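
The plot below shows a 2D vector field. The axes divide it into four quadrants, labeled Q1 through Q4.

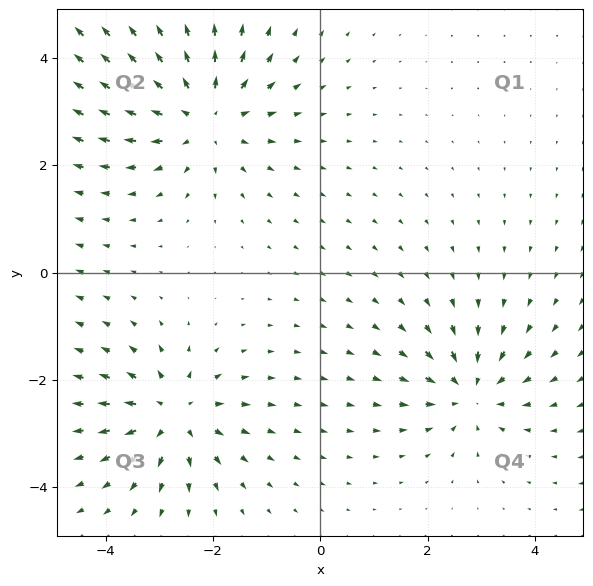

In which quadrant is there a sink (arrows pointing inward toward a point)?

Q4

The sink sits at approximately (2.8, -2.2), which lies in quadrant Q4. The divergence there is about -4, negative as expected for a sink.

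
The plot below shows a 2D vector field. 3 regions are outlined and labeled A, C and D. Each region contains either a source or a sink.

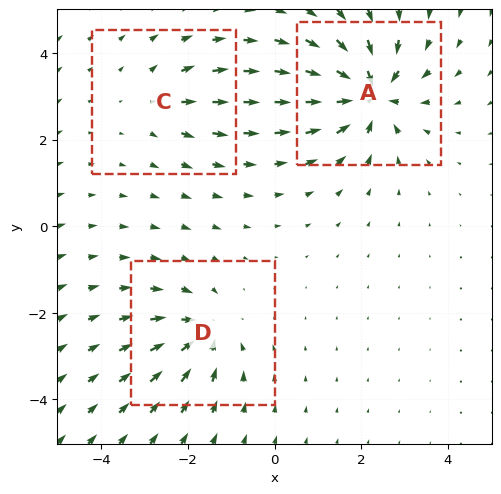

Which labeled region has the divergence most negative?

A

Divergence at each region's feature centre — A: about -6, C: about +2, D: about -4. Region A is most negative.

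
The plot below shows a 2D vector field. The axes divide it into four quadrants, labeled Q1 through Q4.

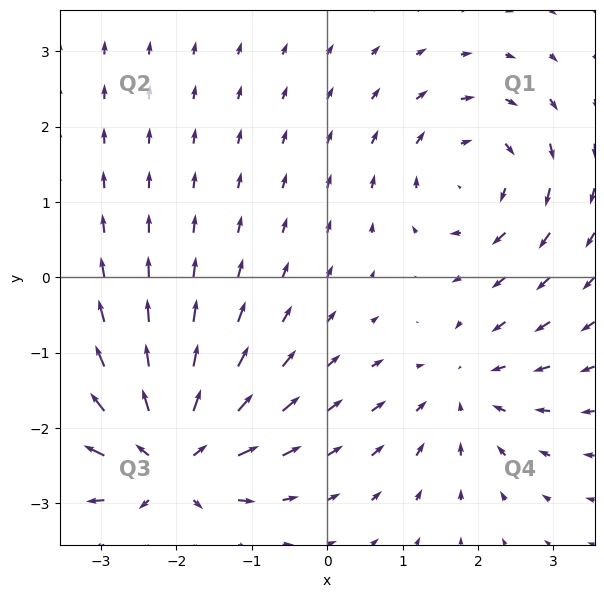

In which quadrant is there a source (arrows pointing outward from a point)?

The source sits at approximately (-2.1, -2.4), which lies in quadrant Q3. The divergence there is about +7, positive as expected for a source.

Q3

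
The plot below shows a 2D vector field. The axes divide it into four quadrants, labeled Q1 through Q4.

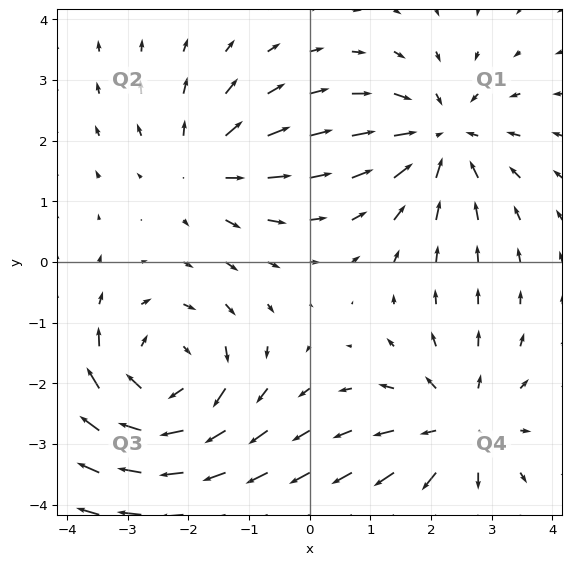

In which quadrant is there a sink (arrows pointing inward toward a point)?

Q1

The sink sits at approximately (2.2, 2.1), which lies in quadrant Q1. The divergence there is about -4, negative as expected for a sink.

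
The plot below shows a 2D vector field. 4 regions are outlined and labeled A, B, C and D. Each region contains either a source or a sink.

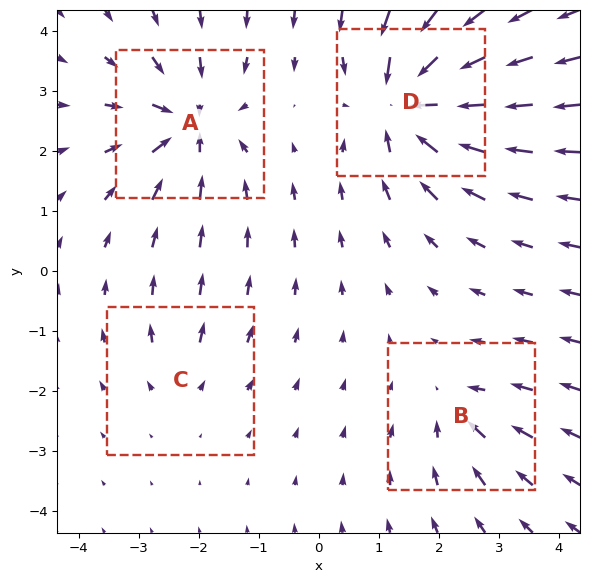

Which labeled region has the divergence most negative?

Divergence at each region's feature centre — A: about -7, B: about -4, C: about +3, D: about -9. Region D is most negative.

D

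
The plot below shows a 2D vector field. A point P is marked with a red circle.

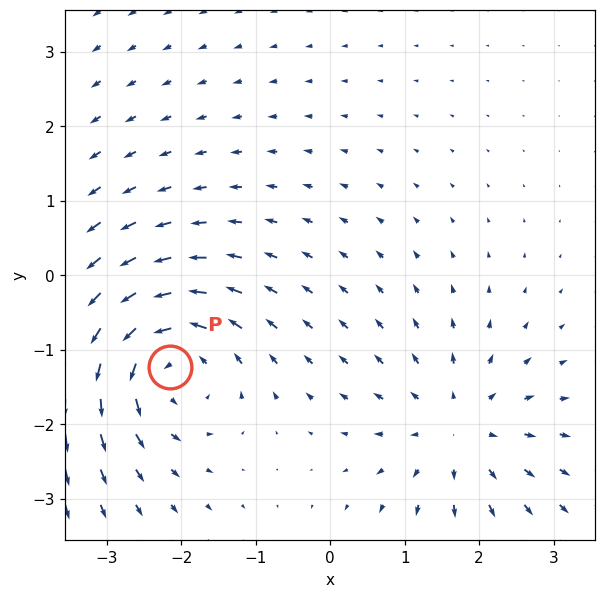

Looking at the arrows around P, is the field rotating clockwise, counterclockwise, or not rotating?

counterclockwise

Near P at (-2.1, -1.2) the arrows circulate counterclockwise. The curl (z-component) there is about +5; positive curl means counterclockwise rotation.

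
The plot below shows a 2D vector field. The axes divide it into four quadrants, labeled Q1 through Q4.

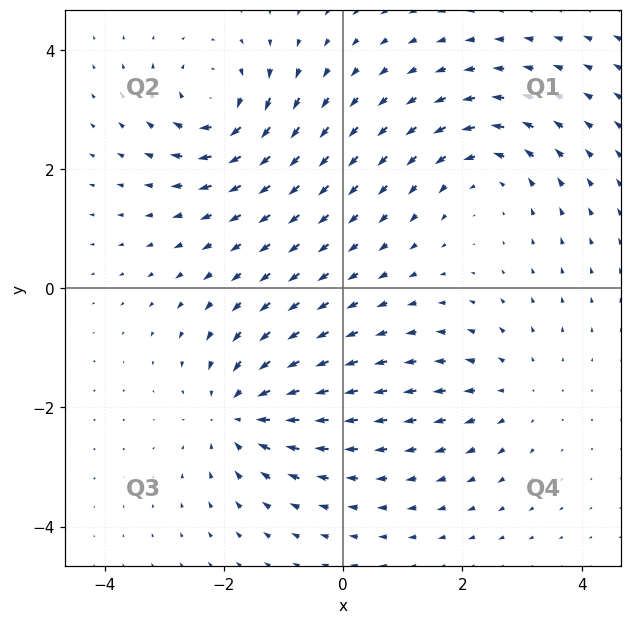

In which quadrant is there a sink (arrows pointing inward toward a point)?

The sink sits at approximately (-1.7, -2.1), which lies in quadrant Q3. The divergence there is about -5, negative as expected for a sink.

Q3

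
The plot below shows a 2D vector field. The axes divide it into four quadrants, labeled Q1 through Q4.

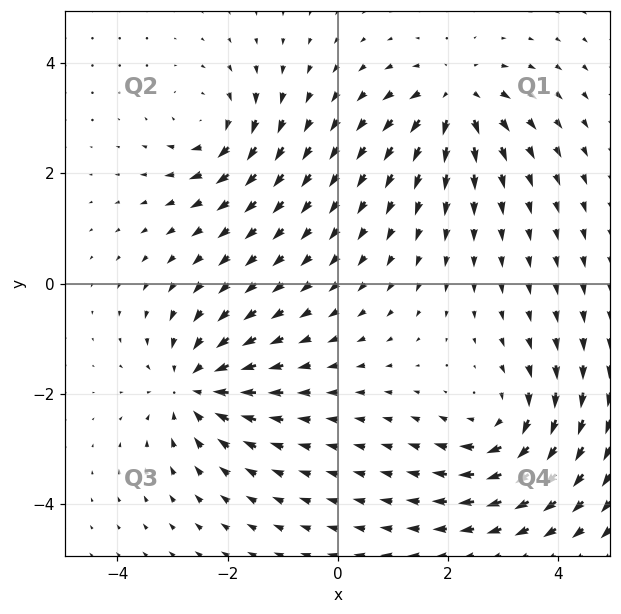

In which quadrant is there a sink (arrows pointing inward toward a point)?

Q3

The sink sits at approximately (-2.6, -1.9), which lies in quadrant Q3. The divergence there is about -4, negative as expected for a sink.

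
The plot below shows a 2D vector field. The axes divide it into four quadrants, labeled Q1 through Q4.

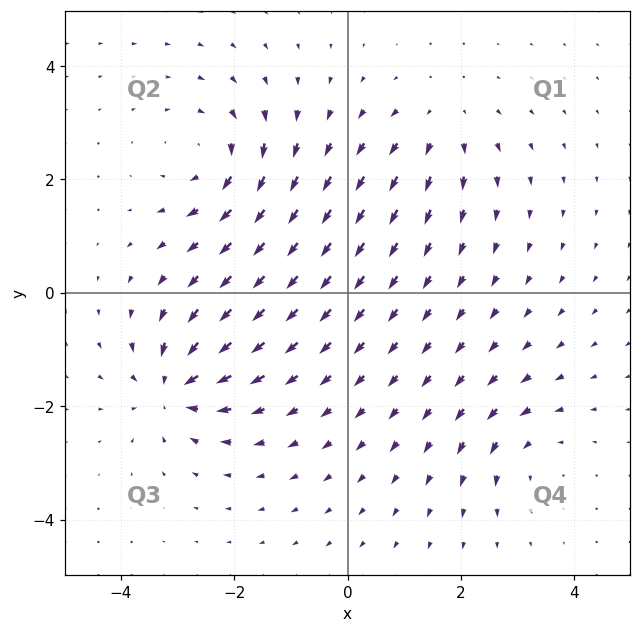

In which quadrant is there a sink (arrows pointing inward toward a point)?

The sink sits at approximately (-3.1, -1.7), which lies in quadrant Q3. The divergence there is about -7, negative as expected for a sink.

Q3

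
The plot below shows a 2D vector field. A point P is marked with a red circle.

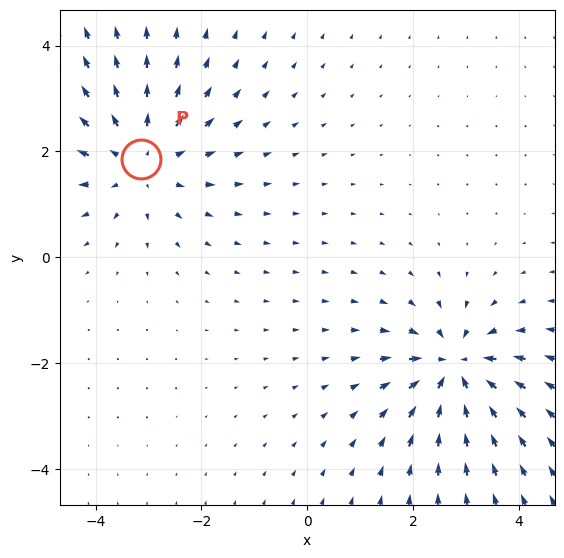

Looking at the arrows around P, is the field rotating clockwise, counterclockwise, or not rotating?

not rotating

Near P at (-3.1, 1.9) the arrows show no circulation. The curl there is ≈0.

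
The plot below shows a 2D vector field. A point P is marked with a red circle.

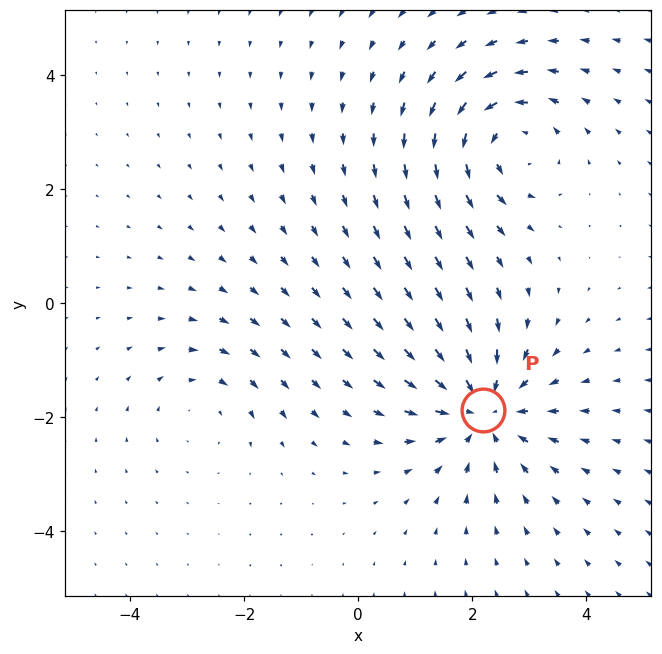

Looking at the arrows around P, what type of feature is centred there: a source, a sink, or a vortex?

sink

At P (2.2, -1.9) the arrows converge inward. Divergence about -5, curl ≈0 — negative divergence with near-zero curl is a sink.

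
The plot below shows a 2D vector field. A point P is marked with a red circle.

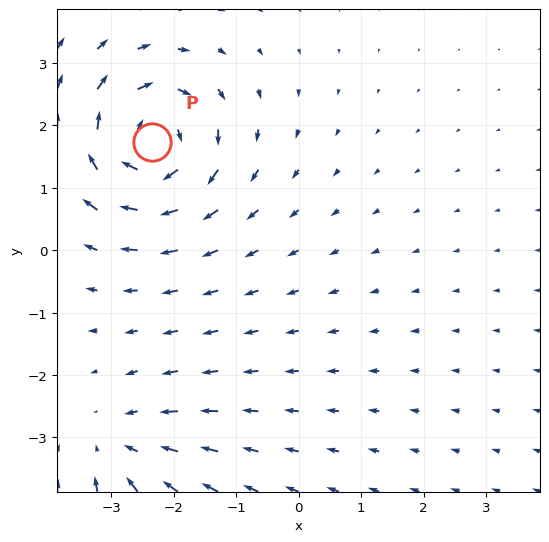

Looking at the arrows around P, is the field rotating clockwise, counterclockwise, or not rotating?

clockwise

Near P at (-2.4, 1.7) the arrows circulate clockwise. The curl (z-component) there is about -5; negative curl means clockwise rotation.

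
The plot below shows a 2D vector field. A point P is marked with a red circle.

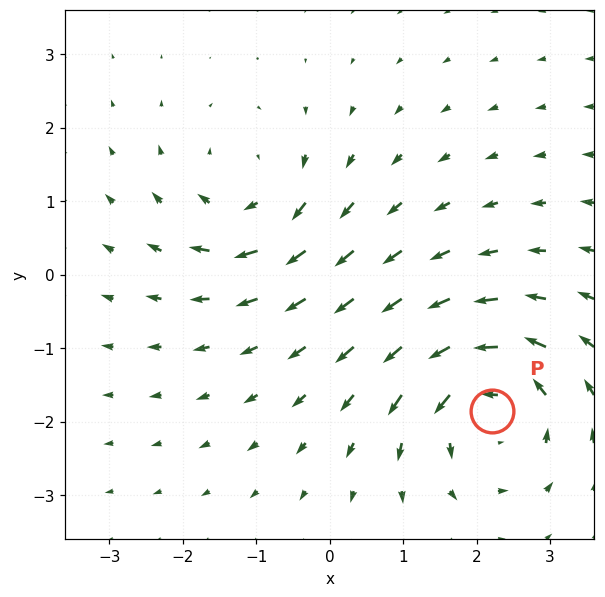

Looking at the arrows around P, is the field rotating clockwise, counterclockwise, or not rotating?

counterclockwise

Near P at (2.2, -1.9) the arrows circulate counterclockwise. The curl (z-component) there is about +6; positive curl means counterclockwise rotation.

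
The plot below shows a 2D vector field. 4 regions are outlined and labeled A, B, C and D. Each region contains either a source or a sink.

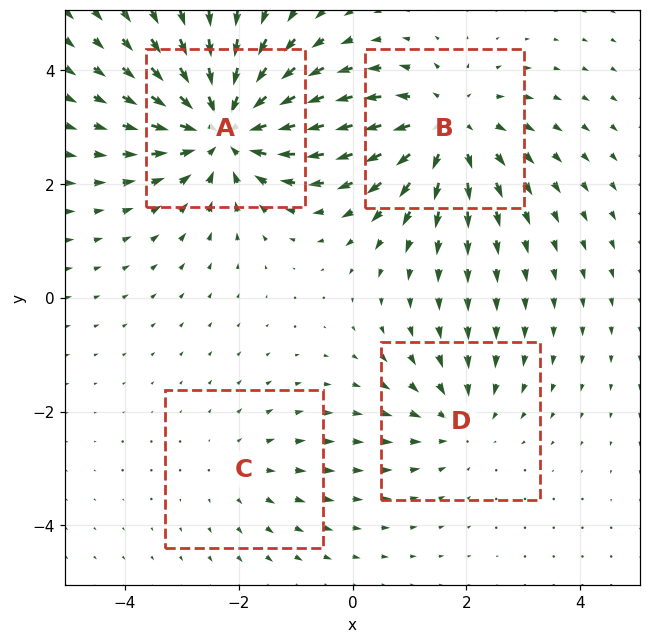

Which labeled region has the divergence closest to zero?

C

Divergence at each region's feature centre — A: about -6, B: about +4, C: about +2, D: about -3. Region C is closest to zero.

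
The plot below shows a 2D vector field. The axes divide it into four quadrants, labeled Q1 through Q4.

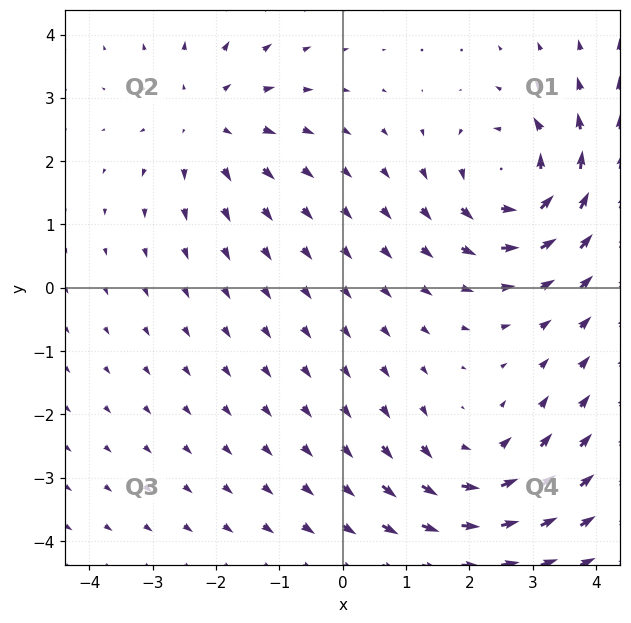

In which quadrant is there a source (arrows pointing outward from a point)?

The source sits at approximately (-2.1, 2.6), which lies in quadrant Q2. The divergence there is about +3, positive as expected for a source.

Q2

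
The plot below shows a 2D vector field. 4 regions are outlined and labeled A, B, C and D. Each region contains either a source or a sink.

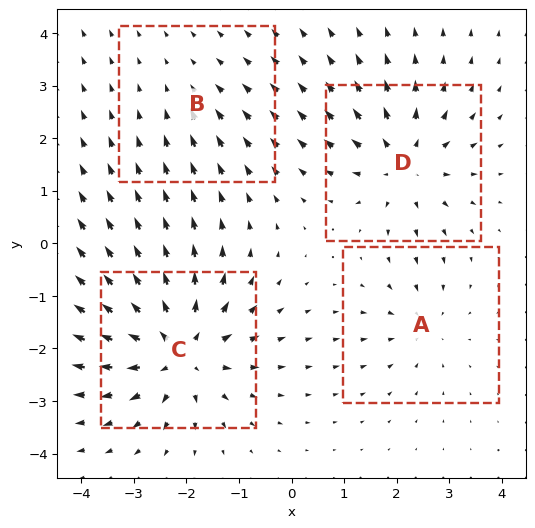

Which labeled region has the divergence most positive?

C

Divergence at each region's feature centre — A: about -3, B: about -2, C: about +7, D: about +5. Region C is most positive.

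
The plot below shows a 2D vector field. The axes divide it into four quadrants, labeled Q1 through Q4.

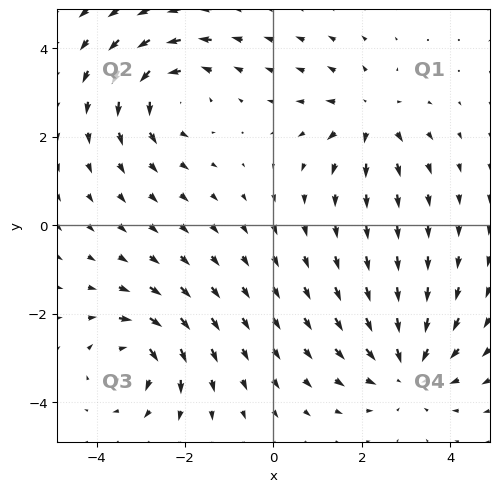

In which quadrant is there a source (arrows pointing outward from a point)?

Q1

The source sits at approximately (2.2, 2.5), which lies in quadrant Q1. The divergence there is about +4, positive as expected for a source.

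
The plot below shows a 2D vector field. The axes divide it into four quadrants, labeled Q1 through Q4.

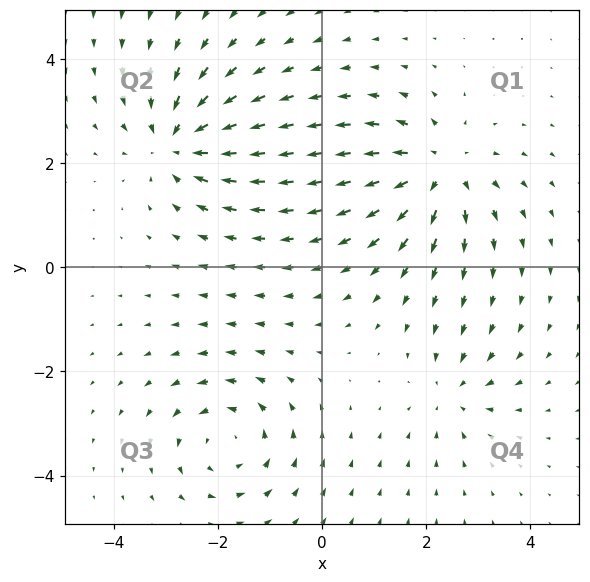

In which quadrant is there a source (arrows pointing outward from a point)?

The source sits at approximately (2.2, 1.9), which lies in quadrant Q1. The divergence there is about +5, positive as expected for a source.

Q1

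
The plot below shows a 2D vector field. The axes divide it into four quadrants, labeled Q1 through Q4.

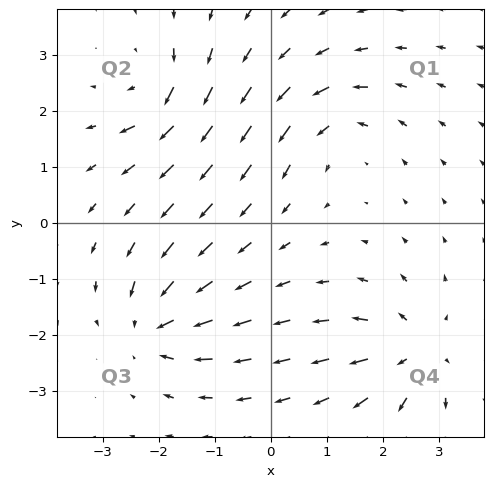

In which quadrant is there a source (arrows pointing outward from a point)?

The source sits at approximately (2.6, -2.3), which lies in quadrant Q4. The divergence there is about +6, positive as expected for a source.

Q4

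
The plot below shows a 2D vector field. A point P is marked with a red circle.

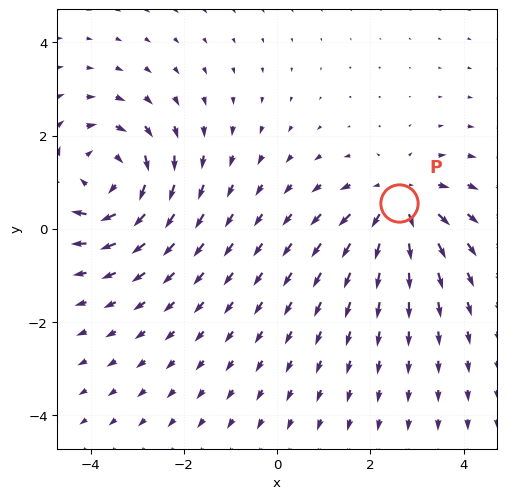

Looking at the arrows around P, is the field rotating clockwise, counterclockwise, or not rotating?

not rotating

Near P at (2.6, 0.6) the arrows show no circulation. The curl there is ≈0.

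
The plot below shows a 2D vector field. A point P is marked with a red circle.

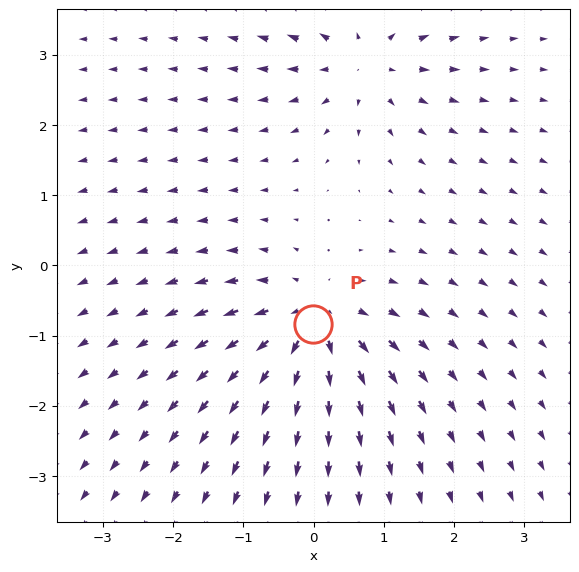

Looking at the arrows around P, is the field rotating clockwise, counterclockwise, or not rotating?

Near P at (-0.0, -0.8) the arrows show no circulation. The curl there is ≈0.

not rotating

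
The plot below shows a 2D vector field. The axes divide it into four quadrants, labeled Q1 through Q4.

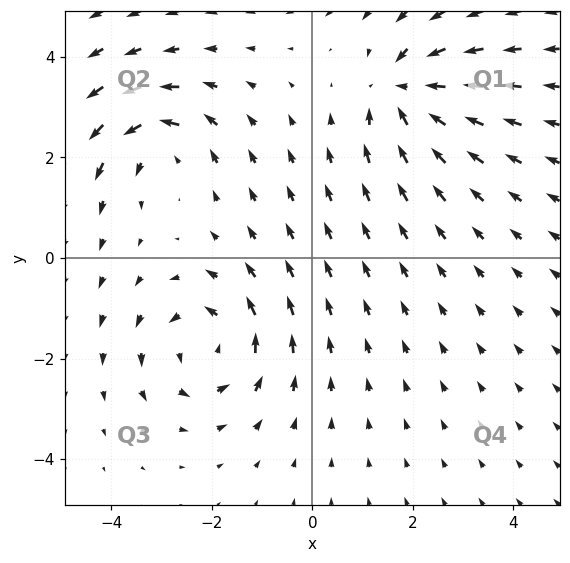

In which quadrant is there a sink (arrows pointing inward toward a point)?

Q1

The sink sits at approximately (1.9, 3.3), which lies in quadrant Q1. The divergence there is about -6, negative as expected for a sink.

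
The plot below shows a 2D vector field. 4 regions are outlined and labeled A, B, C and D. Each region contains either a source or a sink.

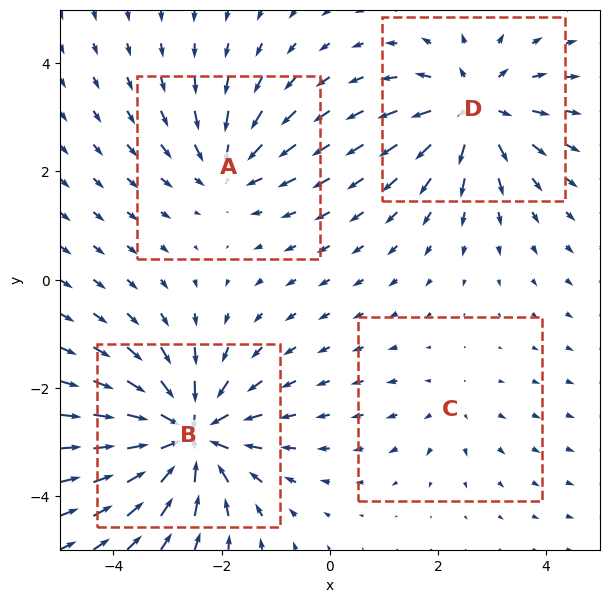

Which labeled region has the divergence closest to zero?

Divergence at each region's feature centre — A: about -4, B: about -7, C: about +2, D: about +5. Region C is closest to zero.

C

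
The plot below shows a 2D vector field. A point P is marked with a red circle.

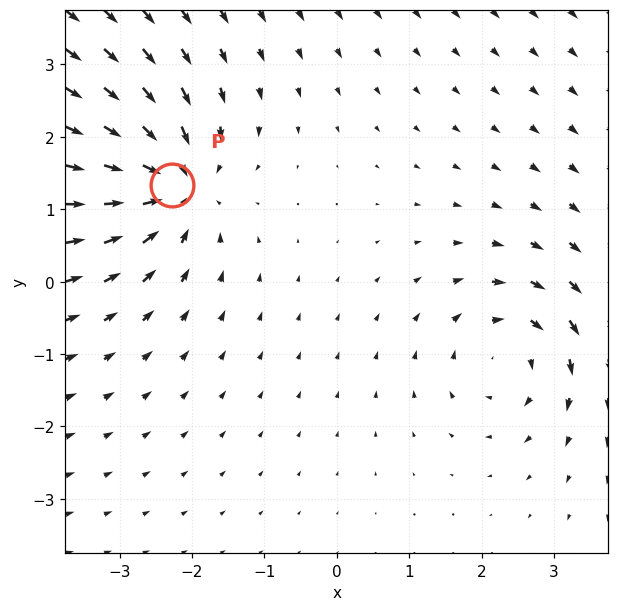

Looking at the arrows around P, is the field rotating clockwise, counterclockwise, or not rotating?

not rotating

Near P at (-2.3, 1.3) the arrows show no circulation. The curl there is ≈0.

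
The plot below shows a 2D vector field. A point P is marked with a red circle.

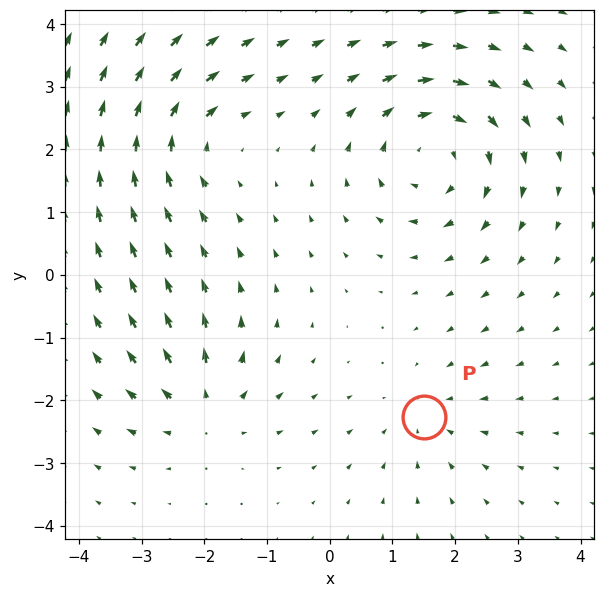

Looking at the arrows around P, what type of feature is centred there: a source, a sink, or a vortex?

sink

At P (1.5, -2.3) the arrows converge inward. Divergence about -2, curl ≈0 — negative divergence with near-zero curl is a sink.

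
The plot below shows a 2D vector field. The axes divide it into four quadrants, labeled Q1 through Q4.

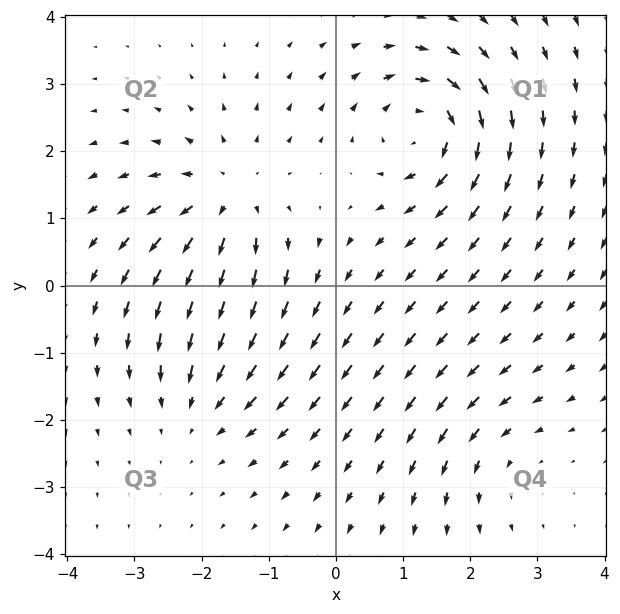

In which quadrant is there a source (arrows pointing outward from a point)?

The source sits at approximately (-1.6, 1.3), which lies in quadrant Q2. The divergence there is about +5, positive as expected for a source.

Q2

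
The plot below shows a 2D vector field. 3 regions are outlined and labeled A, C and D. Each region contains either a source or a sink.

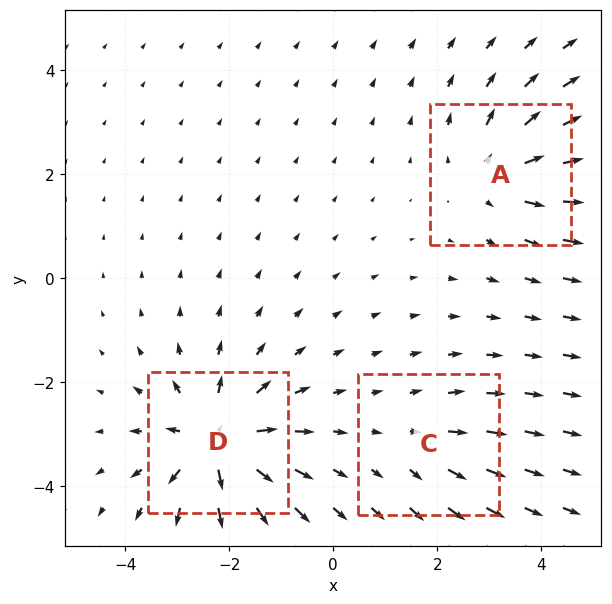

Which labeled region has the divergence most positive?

D

Divergence at each region's feature centre — A: about +4, C: about +2, D: about +6. Region D is most positive.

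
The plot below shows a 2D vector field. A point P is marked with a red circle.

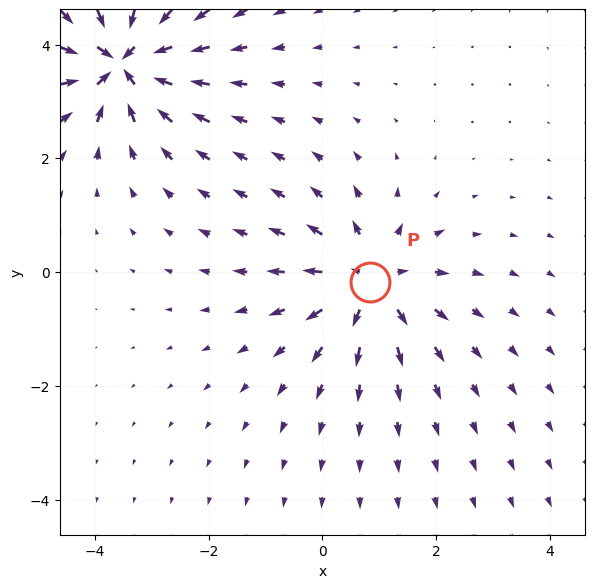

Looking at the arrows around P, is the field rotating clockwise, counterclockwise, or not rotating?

not rotating

Near P at (0.8, -0.2) the arrows show no circulation. The curl there is ≈0.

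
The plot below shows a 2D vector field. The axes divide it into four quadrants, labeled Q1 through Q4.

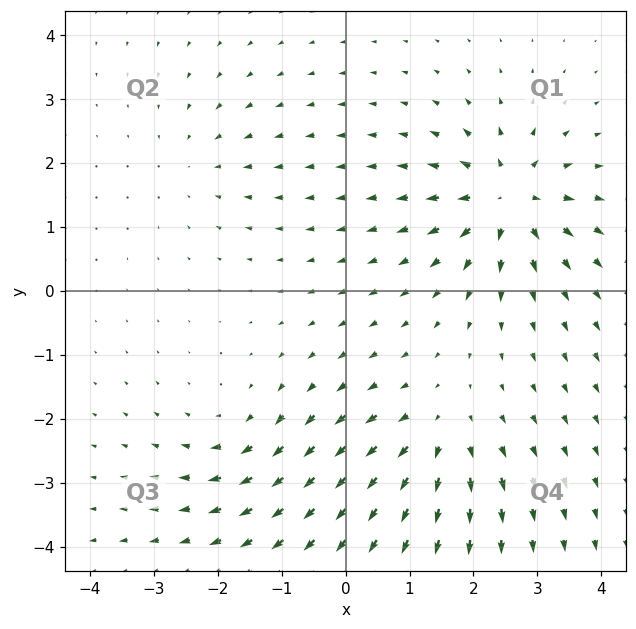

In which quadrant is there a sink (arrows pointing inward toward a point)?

Q2

The sink sits at approximately (-2.3, 2.0), which lies in quadrant Q2. The divergence there is about -2, negative as expected for a sink.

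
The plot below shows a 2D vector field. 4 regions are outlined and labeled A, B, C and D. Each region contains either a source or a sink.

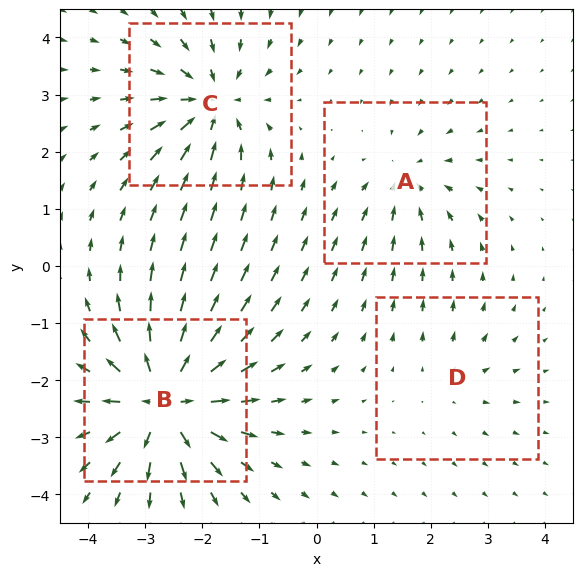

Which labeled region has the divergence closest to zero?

D

Divergence at each region's feature centre — A: about -4, B: about +9, C: about -6, D: about +2. Region D is closest to zero.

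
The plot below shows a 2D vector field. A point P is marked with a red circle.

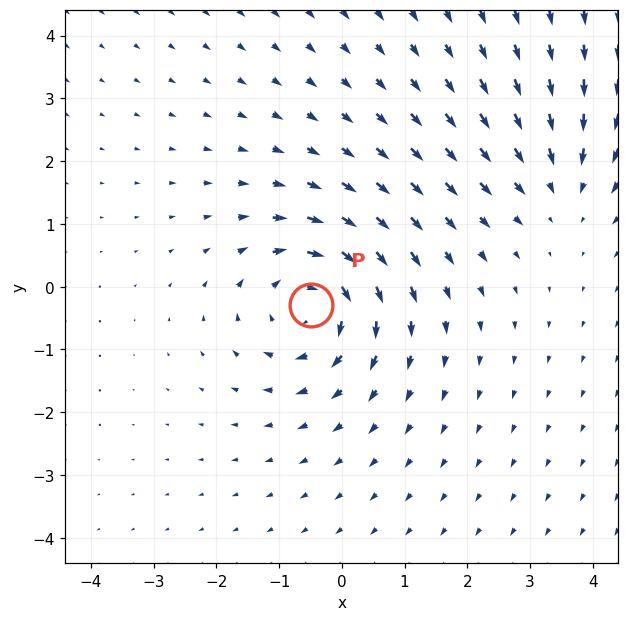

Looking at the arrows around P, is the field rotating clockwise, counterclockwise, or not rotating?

clockwise

Near P at (-0.5, -0.3) the arrows circulate clockwise. The curl (z-component) there is about -5; negative curl means clockwise rotation.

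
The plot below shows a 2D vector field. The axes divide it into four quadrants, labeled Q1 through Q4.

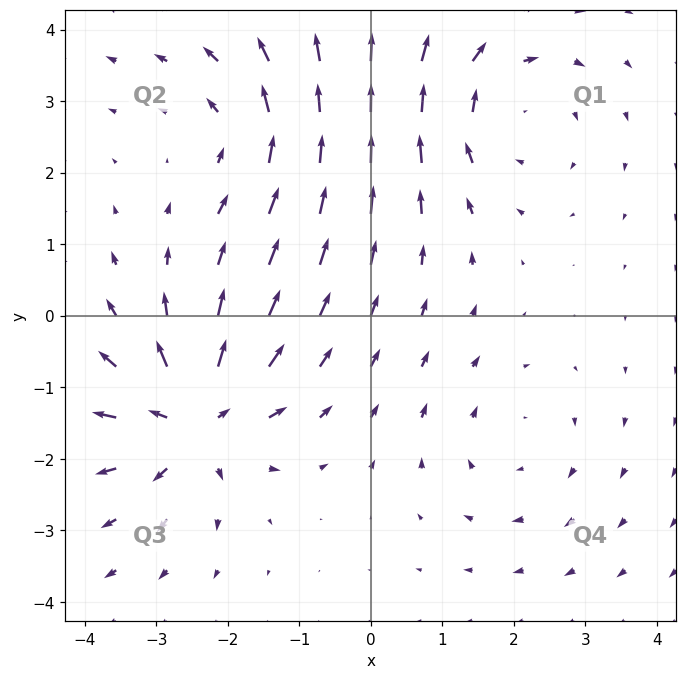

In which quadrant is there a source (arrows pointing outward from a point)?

The source sits at approximately (-2.5, -1.4), which lies in quadrant Q3. The divergence there is about +7, positive as expected for a source.

Q3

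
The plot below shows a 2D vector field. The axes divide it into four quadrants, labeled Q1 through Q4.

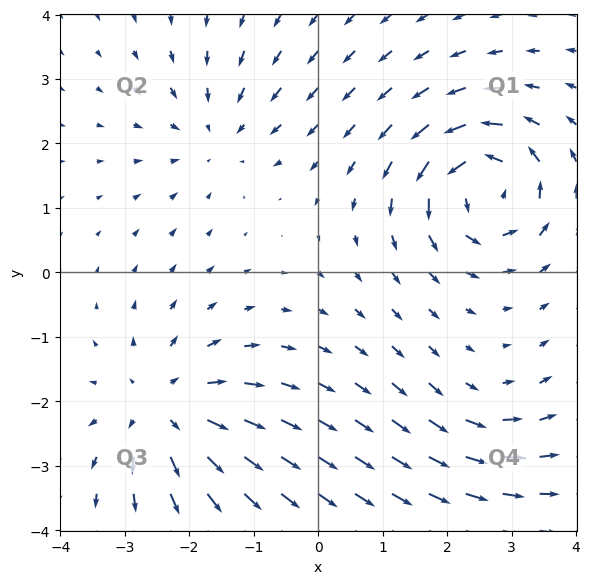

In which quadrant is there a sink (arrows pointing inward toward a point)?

The sink sits at approximately (-1.6, 2.2), which lies in quadrant Q2. The divergence there is about -3, negative as expected for a sink.

Q2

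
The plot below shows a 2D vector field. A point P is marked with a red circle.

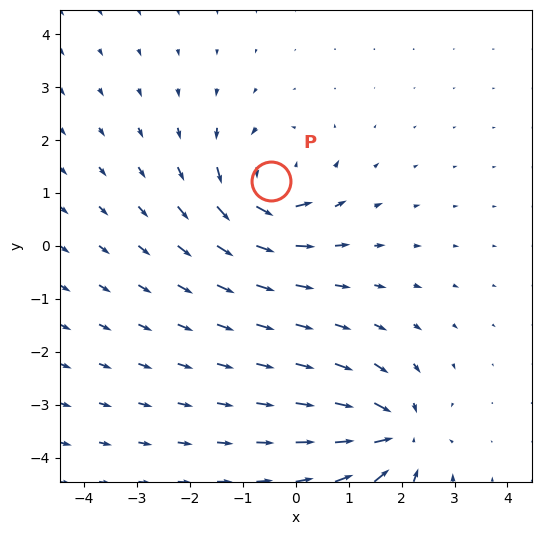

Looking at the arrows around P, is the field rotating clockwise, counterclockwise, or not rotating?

Near P at (-0.5, 1.2) the arrows circulate counterclockwise. The curl (z-component) there is about +4; positive curl means counterclockwise rotation.

counterclockwise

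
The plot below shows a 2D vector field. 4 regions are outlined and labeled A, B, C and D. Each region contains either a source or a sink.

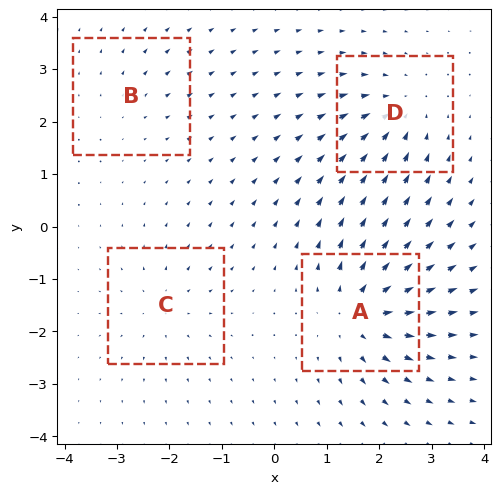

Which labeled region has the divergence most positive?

Divergence at each region's feature centre — A: about +8, B: about +2, C: about +4, D: about -5. Region A is most positive.

A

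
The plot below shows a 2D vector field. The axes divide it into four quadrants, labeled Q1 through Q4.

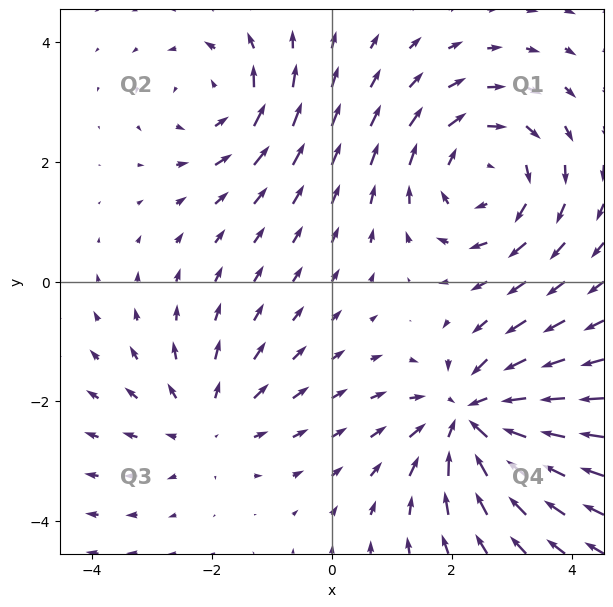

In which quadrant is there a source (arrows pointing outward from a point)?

The source sits at approximately (-2.1, -2.4), which lies in quadrant Q3. The divergence there is about +3, positive as expected for a source.

Q3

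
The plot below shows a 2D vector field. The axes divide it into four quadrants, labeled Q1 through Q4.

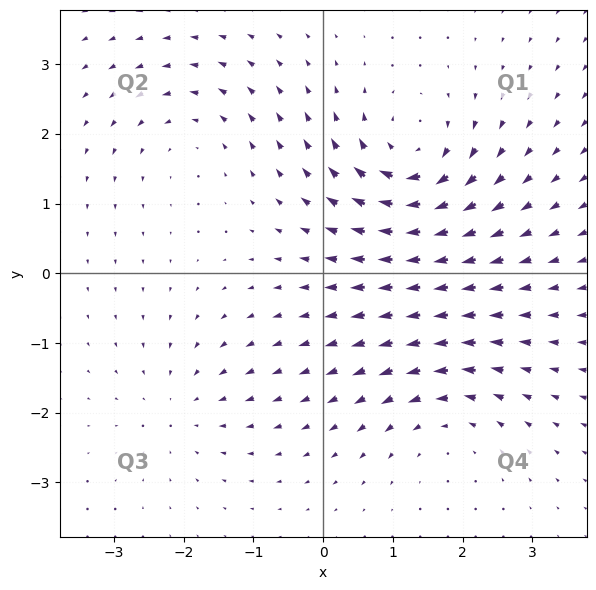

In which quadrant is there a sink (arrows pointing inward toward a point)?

The sink sits at approximately (-2.0, -1.9), which lies in quadrant Q3. The divergence there is about -3, negative as expected for a sink.

Q3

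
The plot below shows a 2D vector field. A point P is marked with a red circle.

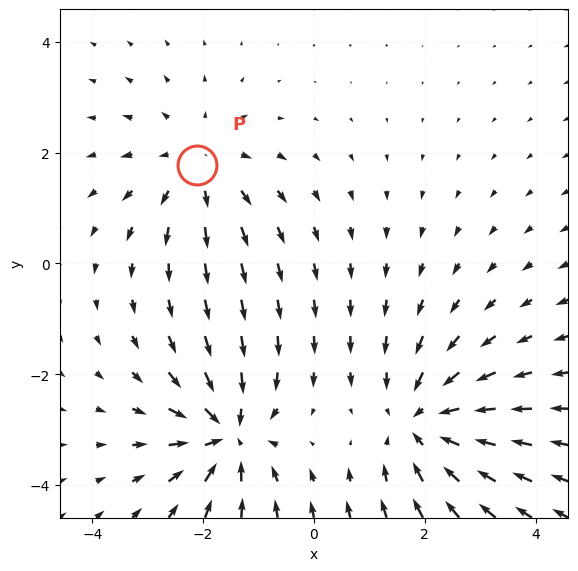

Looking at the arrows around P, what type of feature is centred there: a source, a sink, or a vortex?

At P (-2.1, 1.8) the arrows spread outward. Divergence about +3, curl ≈0 — positive divergence with near-zero curl is a source.

source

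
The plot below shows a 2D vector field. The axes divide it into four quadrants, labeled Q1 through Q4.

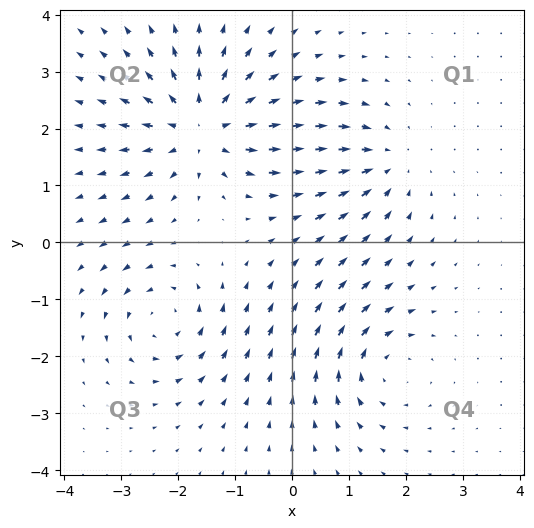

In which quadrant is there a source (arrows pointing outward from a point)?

The source sits at approximately (-1.6, 2.0), which lies in quadrant Q2. The divergence there is about +5, positive as expected for a source.

Q2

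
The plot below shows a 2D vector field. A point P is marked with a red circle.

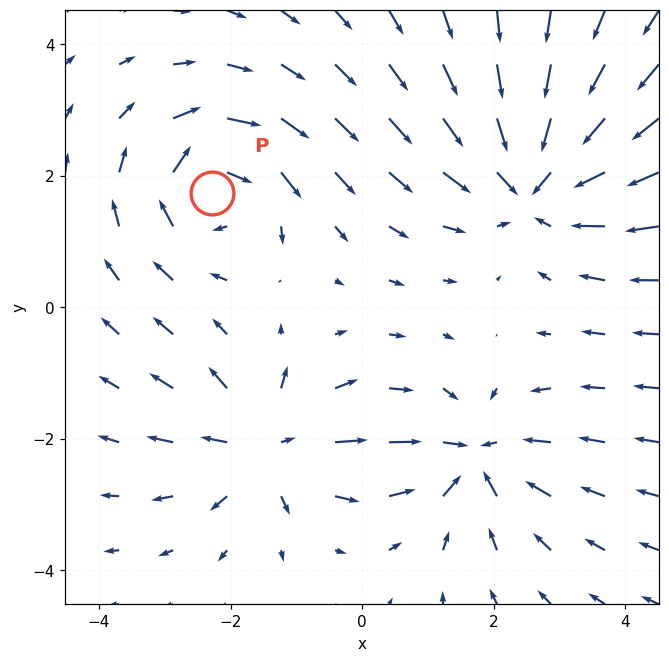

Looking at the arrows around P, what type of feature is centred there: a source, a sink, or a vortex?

At P (-2.3, 1.7) the arrows circulate clockwise. Divergence ≈0, curl about -5 — near-zero divergence with nonzero curl is a vortex.

vortex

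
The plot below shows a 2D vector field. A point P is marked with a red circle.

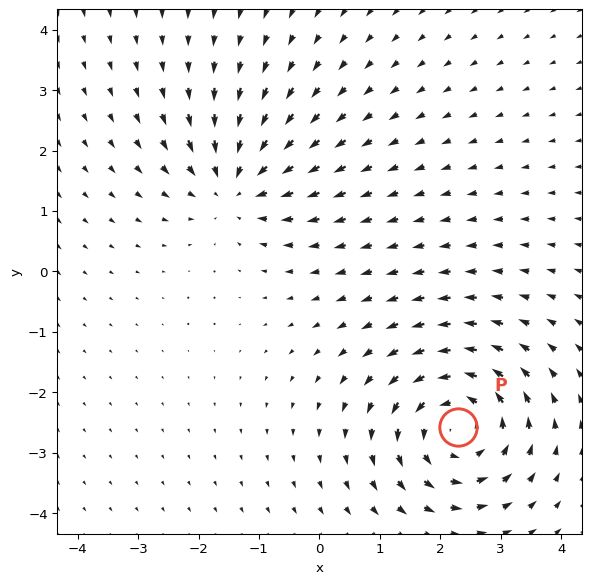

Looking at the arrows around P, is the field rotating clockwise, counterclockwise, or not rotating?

Near P at (2.3, -2.6) the arrows circulate counterclockwise. The curl (z-component) there is about +5; positive curl means counterclockwise rotation.

counterclockwise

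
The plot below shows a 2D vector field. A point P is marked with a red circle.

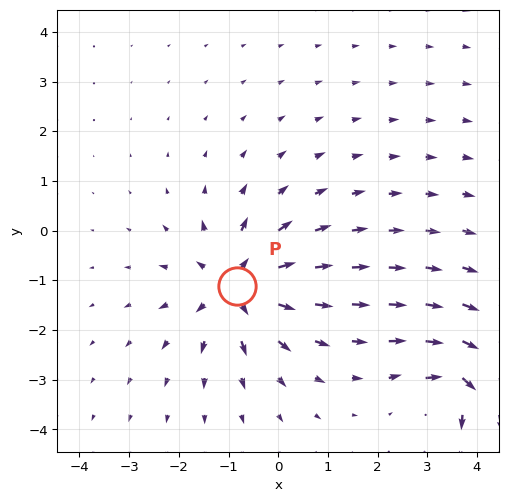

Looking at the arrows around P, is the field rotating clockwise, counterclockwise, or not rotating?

not rotating

Near P at (-0.8, -1.1) the arrows show no circulation. The curl there is ≈0.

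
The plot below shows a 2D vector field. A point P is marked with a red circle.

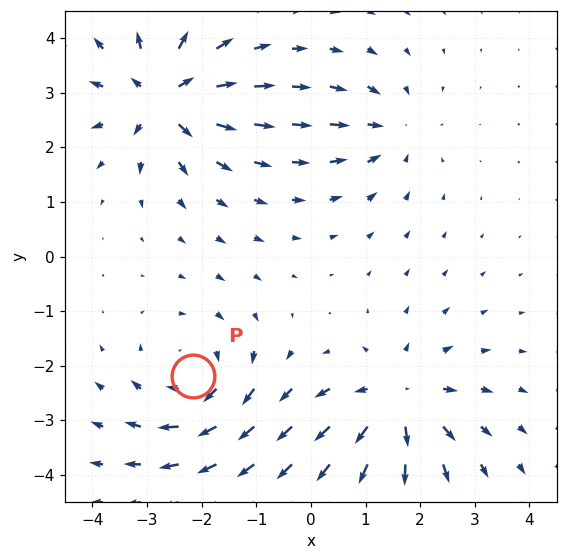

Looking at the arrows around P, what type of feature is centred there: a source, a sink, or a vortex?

vortex

At P (-2.2, -2.2) the arrows circulate clockwise. Divergence ≈0, curl about -4 — near-zero divergence with nonzero curl is a vortex.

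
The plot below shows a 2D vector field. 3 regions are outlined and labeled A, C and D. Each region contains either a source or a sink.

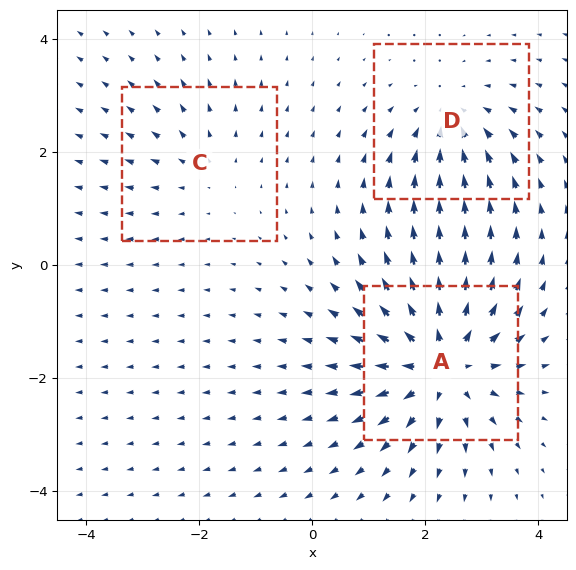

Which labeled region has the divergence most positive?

A

Divergence at each region's feature centre — A: about +5, C: about +2, D: about -3. Region A is most positive.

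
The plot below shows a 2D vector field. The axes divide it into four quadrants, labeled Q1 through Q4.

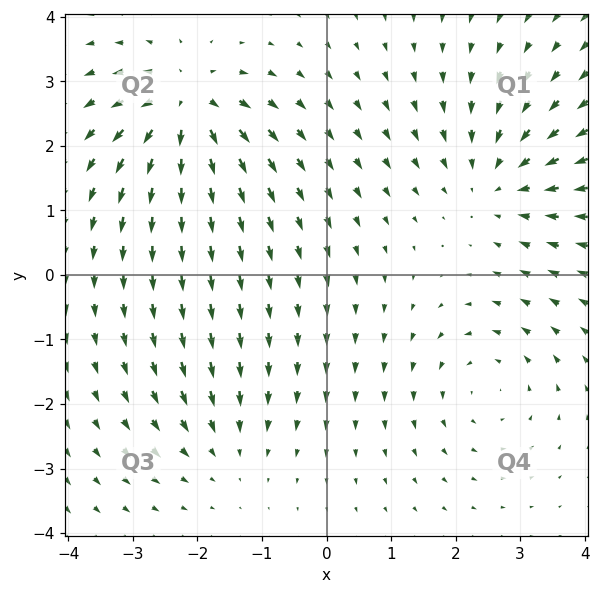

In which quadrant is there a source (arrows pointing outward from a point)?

The source sits at approximately (-2.2, 2.6), which lies in quadrant Q2. The divergence there is about +7, positive as expected for a source.

Q2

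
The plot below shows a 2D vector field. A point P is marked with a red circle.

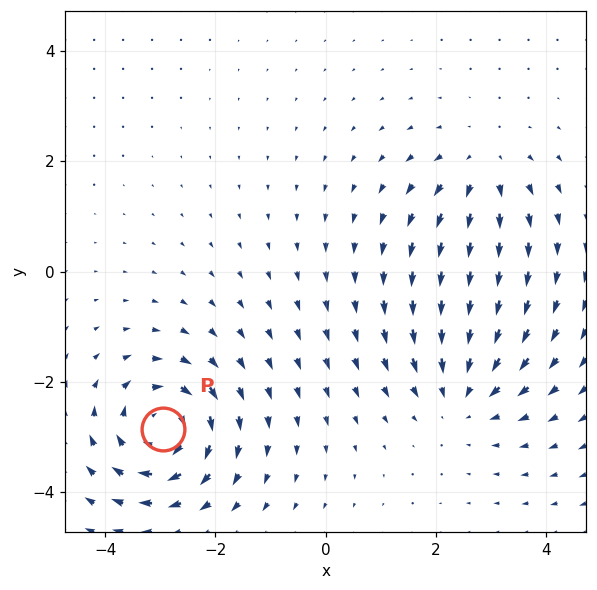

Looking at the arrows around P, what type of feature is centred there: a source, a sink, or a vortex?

At P (-3.0, -2.8) the arrows circulate clockwise. Divergence ≈0, curl about -6 — near-zero divergence with nonzero curl is a vortex.

vortex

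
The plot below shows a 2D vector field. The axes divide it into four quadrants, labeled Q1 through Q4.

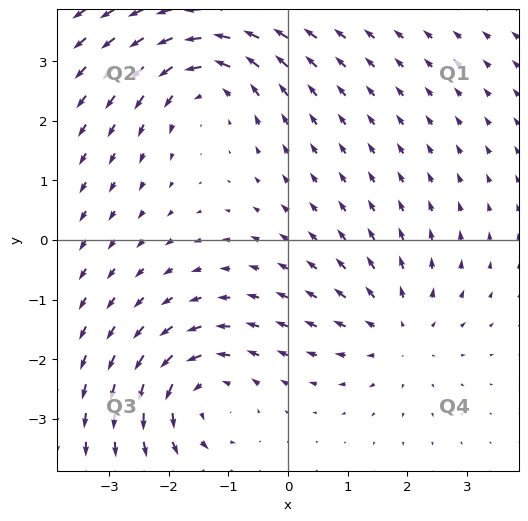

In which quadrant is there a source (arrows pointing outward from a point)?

The source sits at approximately (1.9, -1.5), which lies in quadrant Q4. The divergence there is about +3, positive as expected for a source.

Q4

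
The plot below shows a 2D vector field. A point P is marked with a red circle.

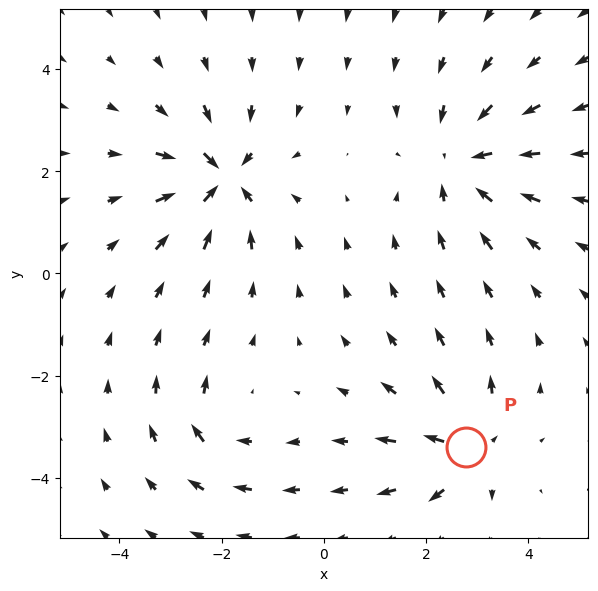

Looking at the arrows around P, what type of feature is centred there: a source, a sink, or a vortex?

source

At P (2.8, -3.4) the arrows spread outward. Divergence about +5, curl ≈0 — positive divergence with near-zero curl is a source.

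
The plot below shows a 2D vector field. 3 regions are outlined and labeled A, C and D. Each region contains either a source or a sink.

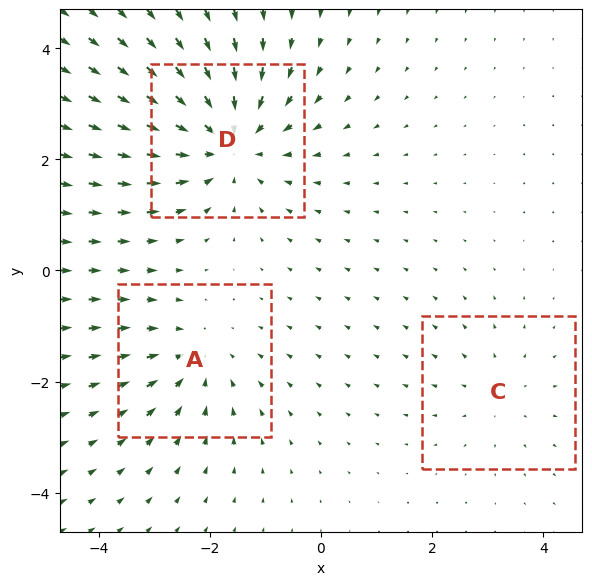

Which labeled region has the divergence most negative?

D

Divergence at each region's feature centre — A: about -3, C: about +2, D: about -4. Region D is most negative.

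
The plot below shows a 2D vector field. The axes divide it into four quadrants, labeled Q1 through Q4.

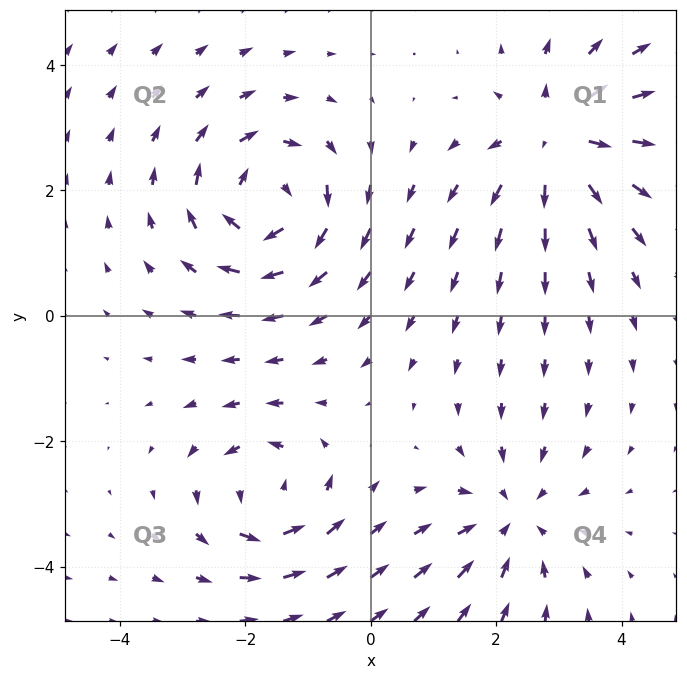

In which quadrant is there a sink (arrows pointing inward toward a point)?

The sink sits at approximately (2.3, -3.2), which lies in quadrant Q4. The divergence there is about -4, negative as expected for a sink.

Q4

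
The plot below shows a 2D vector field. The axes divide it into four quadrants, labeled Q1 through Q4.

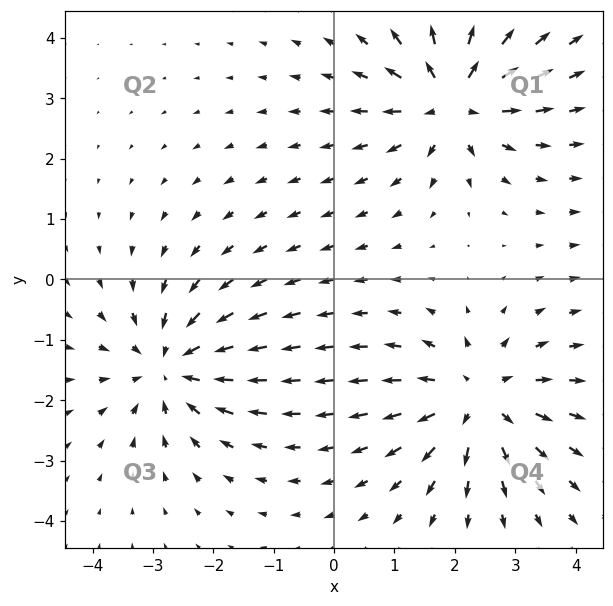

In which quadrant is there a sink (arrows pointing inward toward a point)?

The sink sits at approximately (-2.7, -1.4), which lies in quadrant Q3. The divergence there is about -3, negative as expected for a sink.

Q3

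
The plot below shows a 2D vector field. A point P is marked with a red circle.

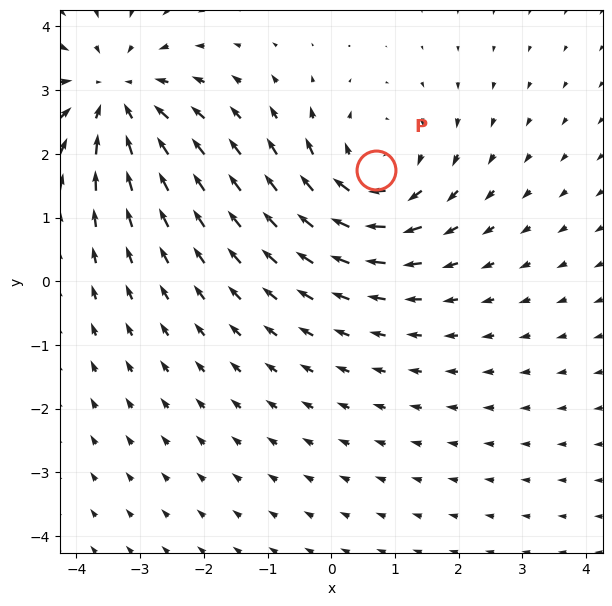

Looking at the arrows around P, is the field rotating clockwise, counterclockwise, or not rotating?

Near P at (0.7, 1.7) the arrows circulate clockwise. The curl (z-component) there is about -4; negative curl means clockwise rotation.

clockwise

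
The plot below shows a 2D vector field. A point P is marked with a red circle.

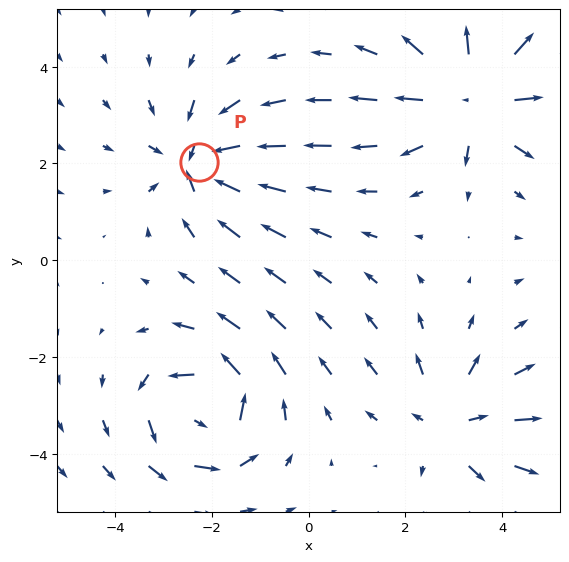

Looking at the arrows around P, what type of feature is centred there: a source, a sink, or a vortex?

sink

At P (-2.3, 2.0) the arrows converge inward. Divergence about -5, curl ≈0 — negative divergence with near-zero curl is a sink.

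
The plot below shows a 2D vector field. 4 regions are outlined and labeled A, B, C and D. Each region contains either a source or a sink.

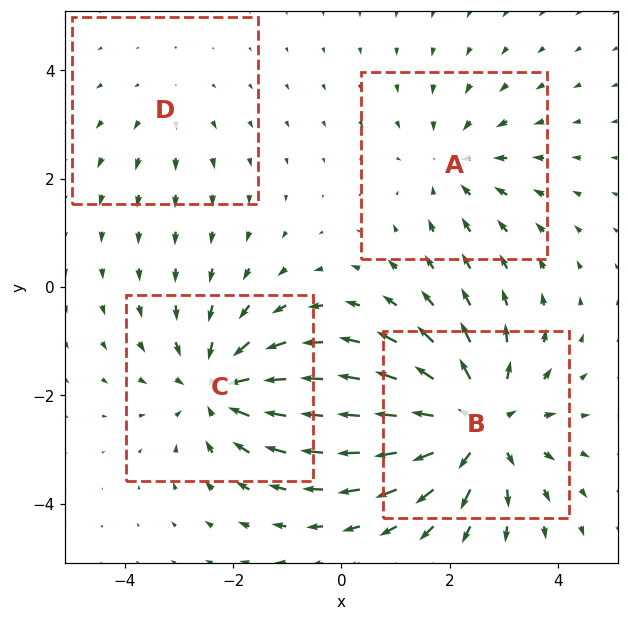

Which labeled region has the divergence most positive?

B

Divergence at each region's feature centre — A: about -3, B: about +6, C: about -5, D: about +2. Region B is most positive.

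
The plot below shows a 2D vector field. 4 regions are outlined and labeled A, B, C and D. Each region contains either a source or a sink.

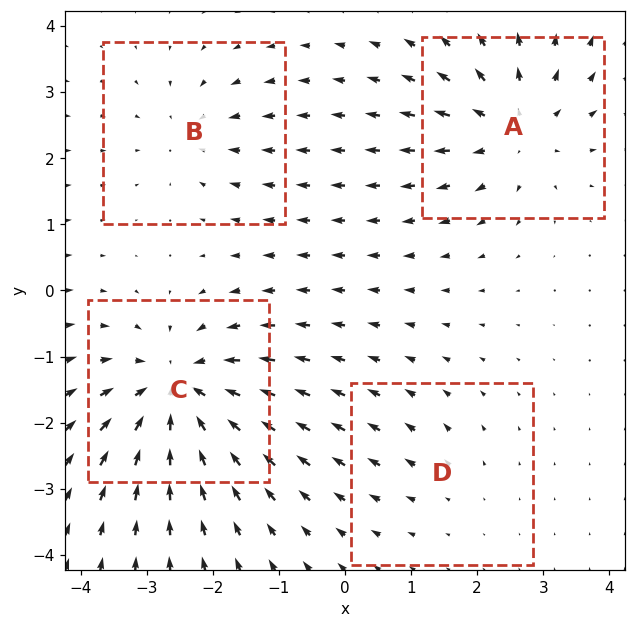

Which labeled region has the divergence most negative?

Divergence at each region's feature centre — A: about +5, B: about -3, C: about -7, D: about +2. Region C is most negative.

C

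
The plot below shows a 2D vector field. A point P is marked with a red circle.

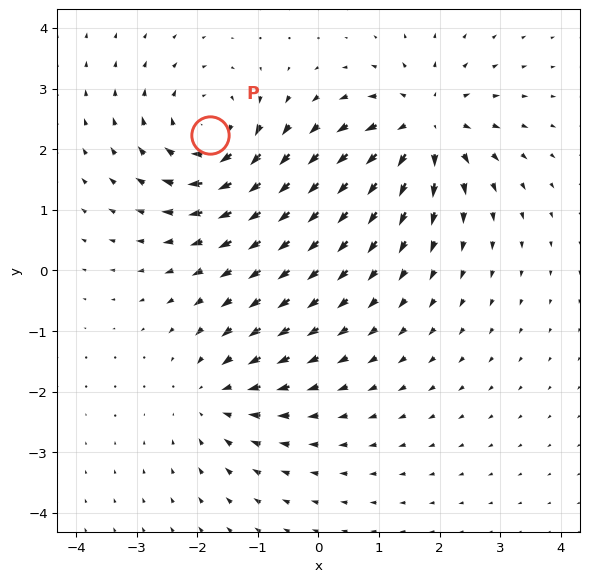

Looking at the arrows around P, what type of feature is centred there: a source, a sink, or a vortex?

vortex

At P (-1.8, 2.2) the arrows circulate clockwise. Divergence ≈0, curl about -5 — near-zero divergence with nonzero curl is a vortex.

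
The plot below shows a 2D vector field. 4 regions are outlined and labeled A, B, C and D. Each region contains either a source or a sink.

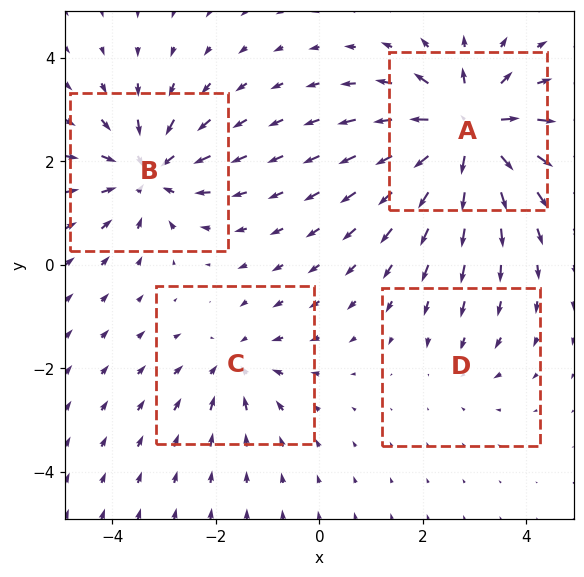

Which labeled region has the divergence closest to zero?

Divergence at each region's feature centre — A: about +8, B: about -5, C: about -4, D: about -2. Region D is closest to zero.

D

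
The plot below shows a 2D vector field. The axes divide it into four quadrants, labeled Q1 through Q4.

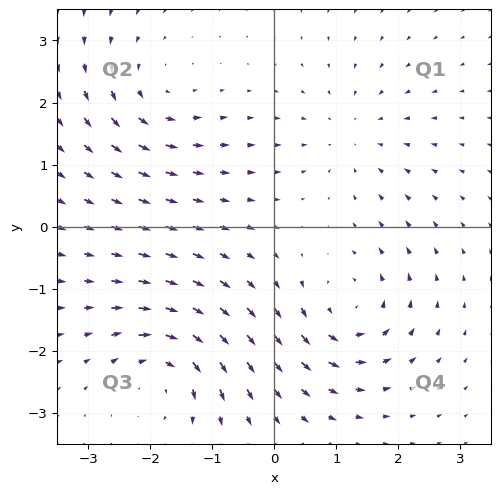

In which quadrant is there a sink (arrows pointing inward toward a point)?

The sink sits at approximately (1.2, 1.5), which lies in quadrant Q1. The divergence there is about -3, negative as expected for a sink.

Q1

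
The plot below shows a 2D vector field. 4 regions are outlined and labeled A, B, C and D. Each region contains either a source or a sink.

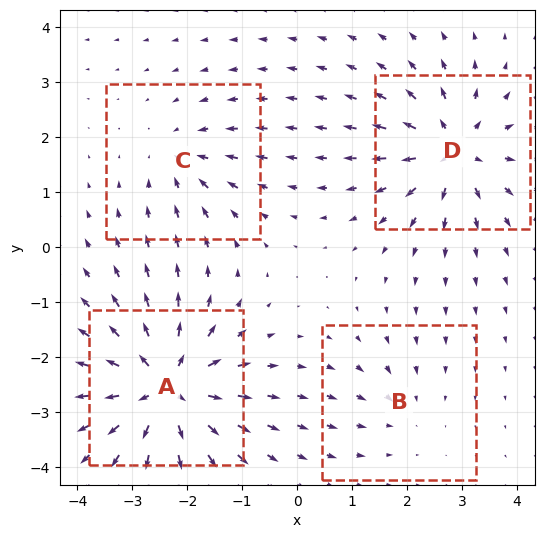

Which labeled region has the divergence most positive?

Divergence at each region's feature centre — A: about +8, B: about -2, C: about -4, D: about +6. Region A is most positive.

A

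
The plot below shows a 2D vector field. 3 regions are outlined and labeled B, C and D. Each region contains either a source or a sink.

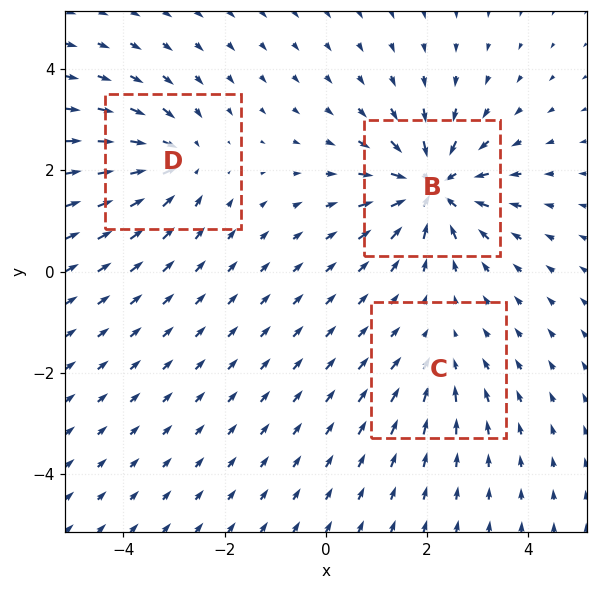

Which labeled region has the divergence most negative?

B

Divergence at each region's feature centre — B: about -6, C: about -2, D: about -4. Region B is most negative.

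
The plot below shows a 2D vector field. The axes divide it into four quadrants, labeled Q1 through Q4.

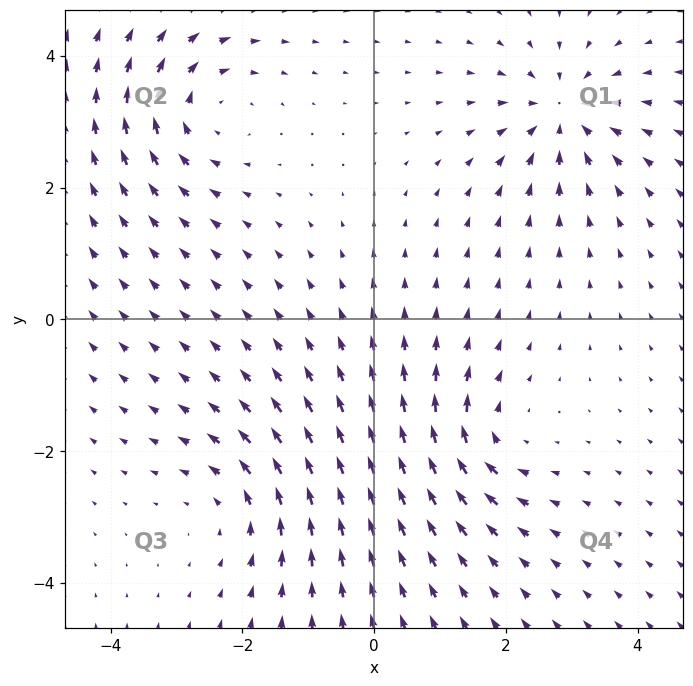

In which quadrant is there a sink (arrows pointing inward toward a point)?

Q1

The sink sits at approximately (2.9, 3.1), which lies in quadrant Q1. The divergence there is about -6, negative as expected for a sink.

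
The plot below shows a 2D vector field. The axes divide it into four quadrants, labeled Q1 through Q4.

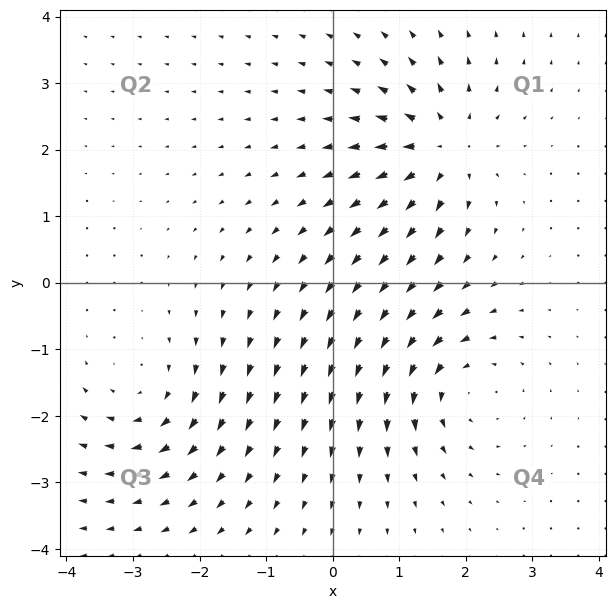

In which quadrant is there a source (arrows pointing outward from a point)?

Q1

The source sits at approximately (1.6, 2.0), which lies in quadrant Q1. The divergence there is about +5, positive as expected for a source.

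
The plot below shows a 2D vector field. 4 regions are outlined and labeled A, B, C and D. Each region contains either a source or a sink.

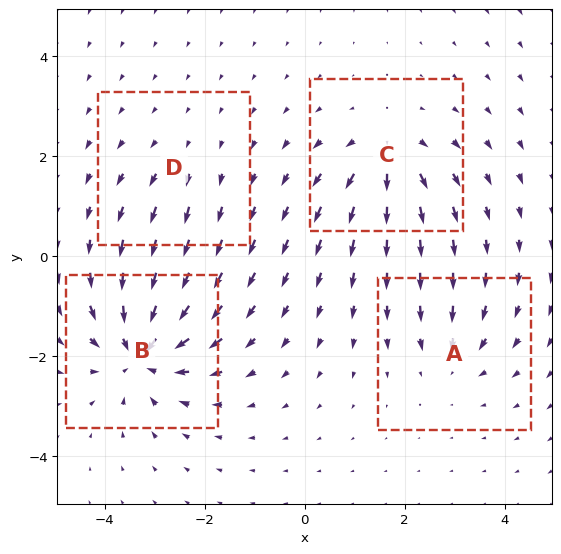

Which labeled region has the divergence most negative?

B

Divergence at each region's feature centre — A: about -4, B: about -8, C: about +5, D: about +2. Region B is most negative.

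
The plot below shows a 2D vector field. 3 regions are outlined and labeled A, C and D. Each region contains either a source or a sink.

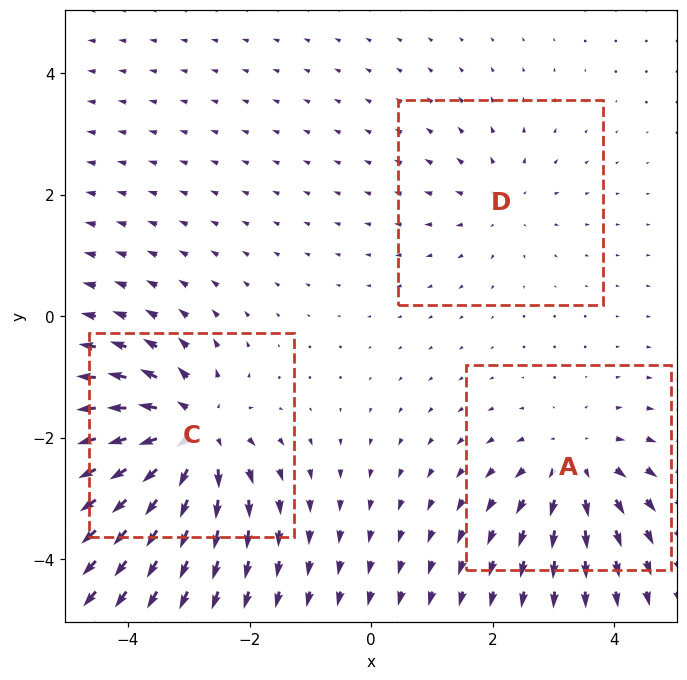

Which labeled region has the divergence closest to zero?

Divergence at each region's feature centre — A: about +3, C: about +5, D: about +2. Region D is closest to zero.

D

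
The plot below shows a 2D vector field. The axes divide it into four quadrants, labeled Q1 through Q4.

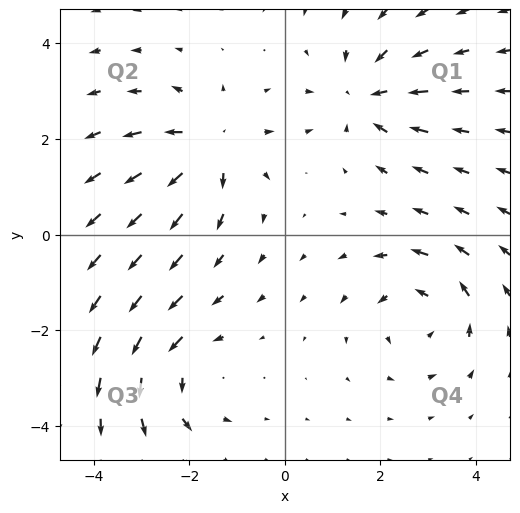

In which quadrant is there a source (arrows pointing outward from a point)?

The source sits at approximately (-1.6, 1.9), which lies in quadrant Q2. The divergence there is about +5, positive as expected for a source.

Q2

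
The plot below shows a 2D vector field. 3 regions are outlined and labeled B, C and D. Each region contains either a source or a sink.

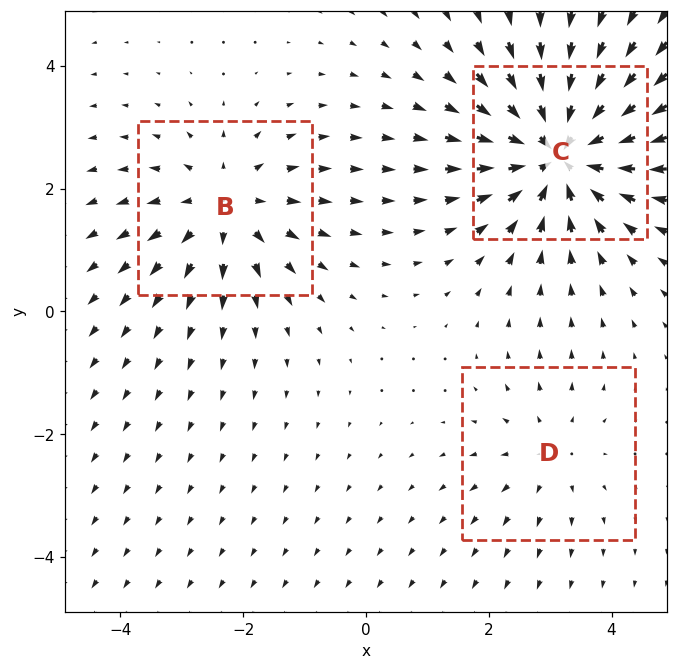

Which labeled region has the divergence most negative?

Divergence at each region's feature centre — B: about +3, C: about -5, D: about +2. Region C is most negative.

C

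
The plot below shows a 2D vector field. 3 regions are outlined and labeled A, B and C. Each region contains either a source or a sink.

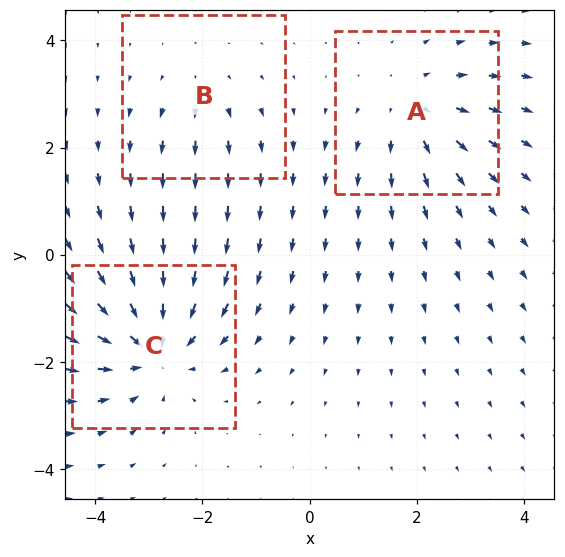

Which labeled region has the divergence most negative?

Divergence at each region's feature centre — A: about +3, B: about +2, C: about -5. Region C is most negative.

C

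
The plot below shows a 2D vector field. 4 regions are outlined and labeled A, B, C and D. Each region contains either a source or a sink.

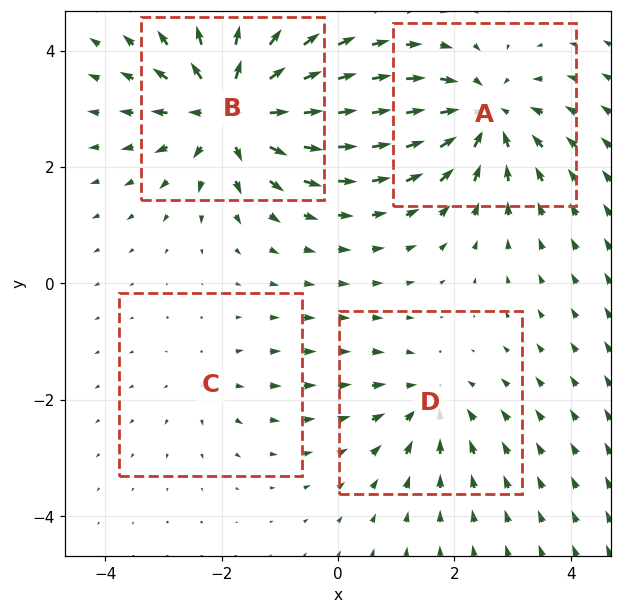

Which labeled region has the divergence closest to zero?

C

Divergence at each region's feature centre — A: about -6, B: about +8, C: about +2, D: about -4. Region C is closest to zero.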